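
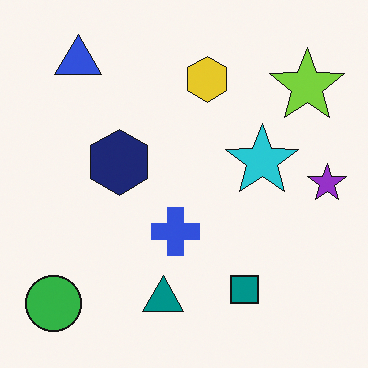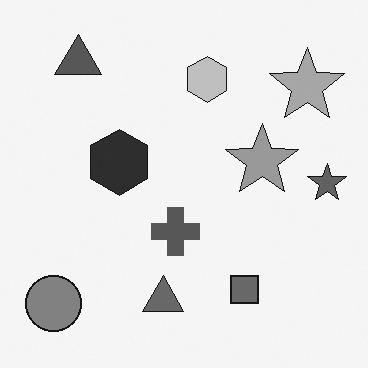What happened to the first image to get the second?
This is the original image converted to grayscale.

All color is removed — every shape is now a shade of grey.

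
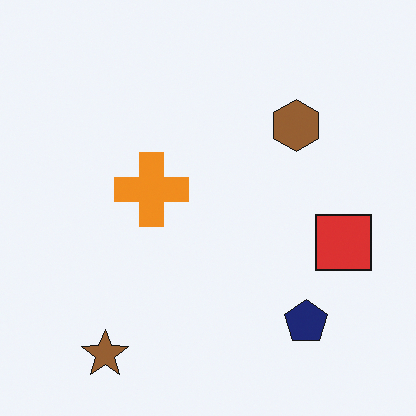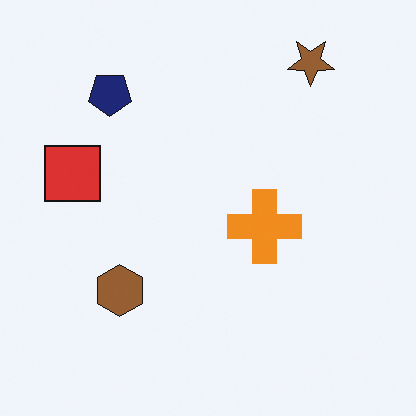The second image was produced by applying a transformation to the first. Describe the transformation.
The image was rotated 180°.

The brown star sits in the bottom-left of the first image and the top-right of the second — consistent with a whole-image 180° rotation.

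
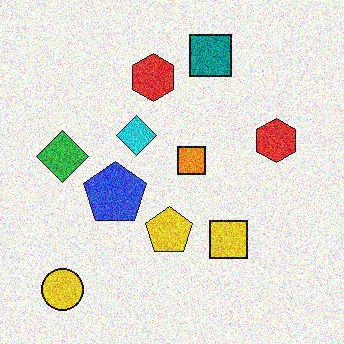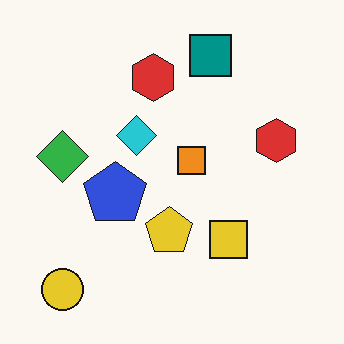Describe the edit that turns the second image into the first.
It was degraded with heavy additive noise.

Random speckle covers the whole image, including the flat background.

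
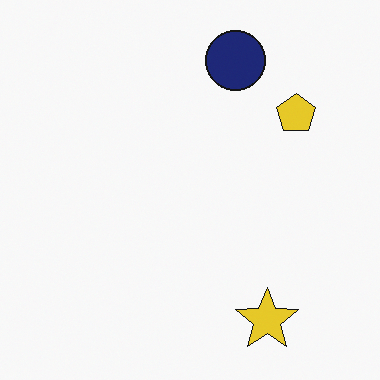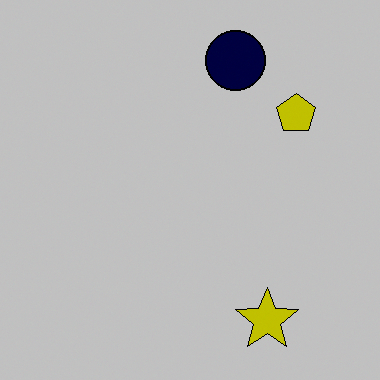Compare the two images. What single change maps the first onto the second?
The second image is the first aggressively posterized.

Each flat color has snapped to a coarser quantized level — most visibly, the near-white background has dropped to a flat grey.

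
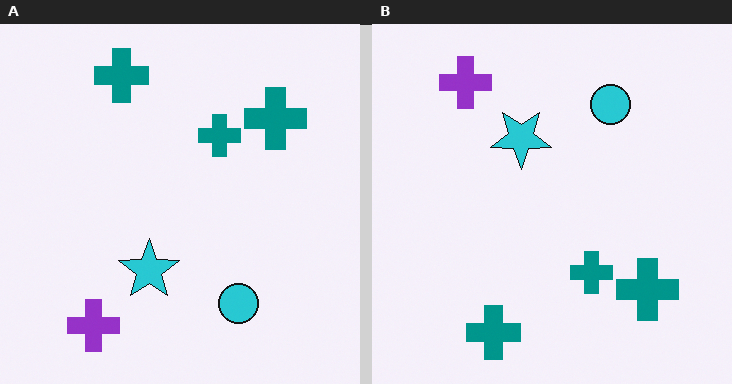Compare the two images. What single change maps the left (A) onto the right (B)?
Flipped vertically (top ↔ bottom).

The purple cross is in the bottom-left of the left (A) image and the top-left of the right (B) — shapes on opposite sides of the horizontal midline have swapped in a mirror flip.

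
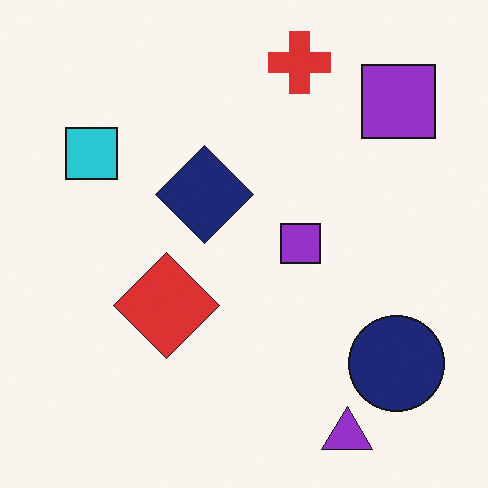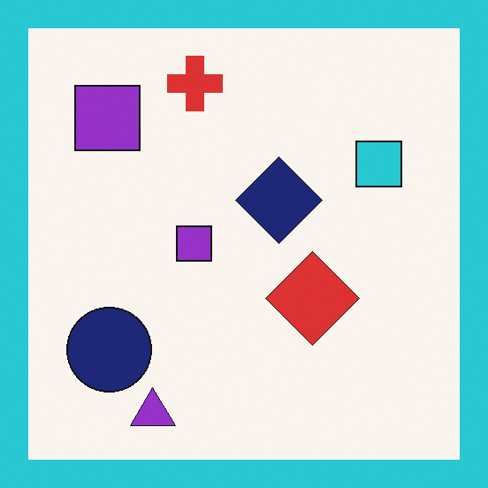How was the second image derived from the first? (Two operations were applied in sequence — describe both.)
The second image is the first flipped horizontally (left ↔ right), then framed with a cyan border.

The cyan square is in the top-left of the first image and the top-right of the second — shapes on opposite sides of the vertical midline have swapped in a mirror flip. A solid cyan frame runs around the edge of the second image, with the content slightly shrunk inside it.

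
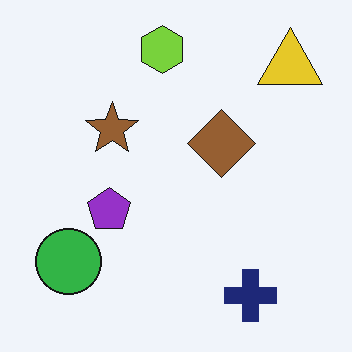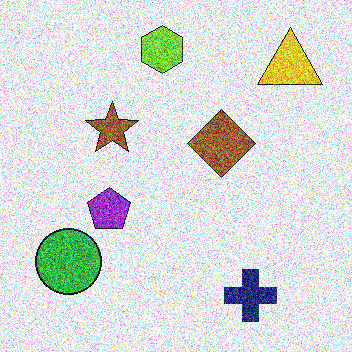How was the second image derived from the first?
The image was degraded with a thick layer of grain.

Random speckle covers the whole image, including the flat background.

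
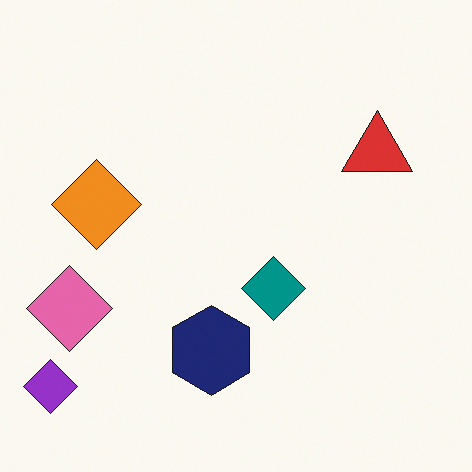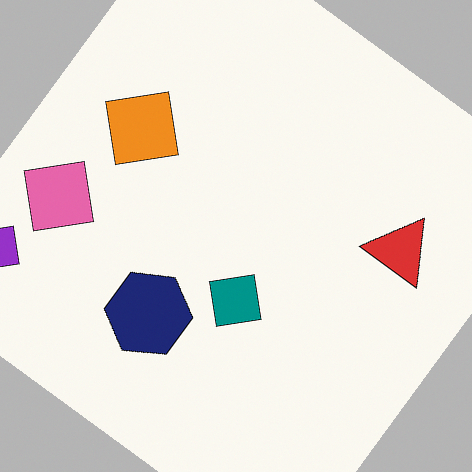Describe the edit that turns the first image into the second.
It was rotated clockwise by a large amount — several tens of degrees.

Every shape is tilted by the same angle and the image corners show triangular fill wedges — a whole-image rotation by a non-right angle.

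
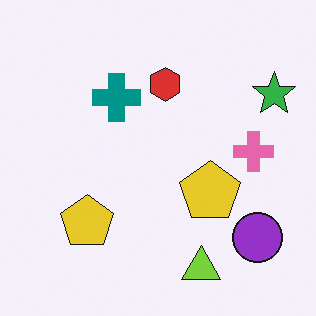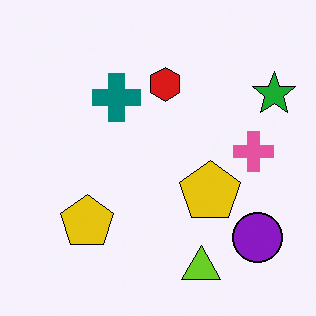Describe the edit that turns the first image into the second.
This is the original image given slightly increased contrast.

Tones are pushed away from mid-grey across the whole image — a global contrast change.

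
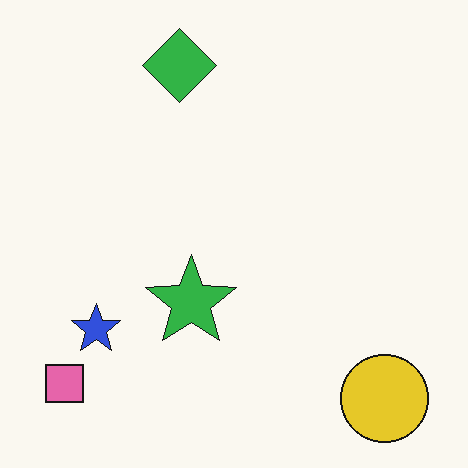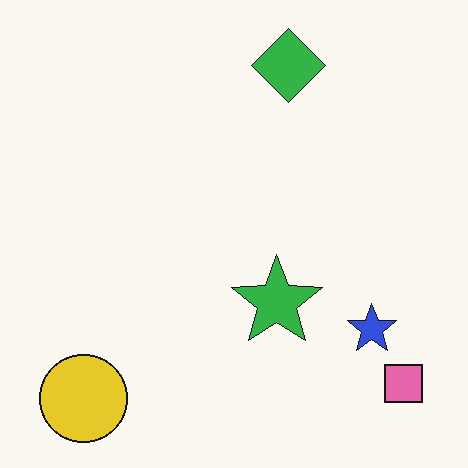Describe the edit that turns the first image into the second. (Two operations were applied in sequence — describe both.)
It was flipped horizontally (left ↔ right), then JPEG-compressed with visible artifacts.

The pink square is in the bottom-left of the first image and the bottom-right of the second — shapes on opposite sides of the vertical midline have swapped in a mirror flip. Blocky 8×8 compression artifacts appear around shape edges and the flat background shows ringing — characteristic JPEG degradation.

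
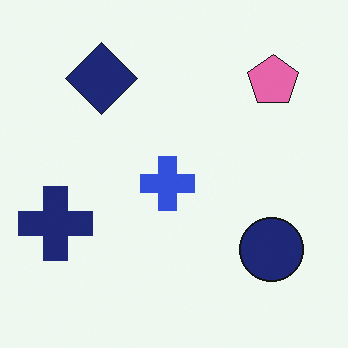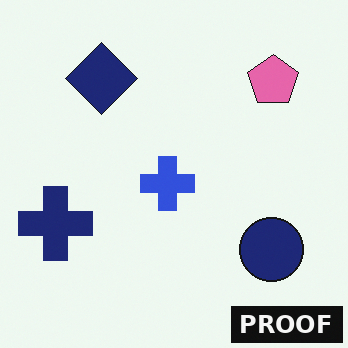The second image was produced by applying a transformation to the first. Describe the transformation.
The transformation is: watermarked with the text "PROOF" in the lower-right corner.

A dark label reading "PROOF" appears in the lower-right corner.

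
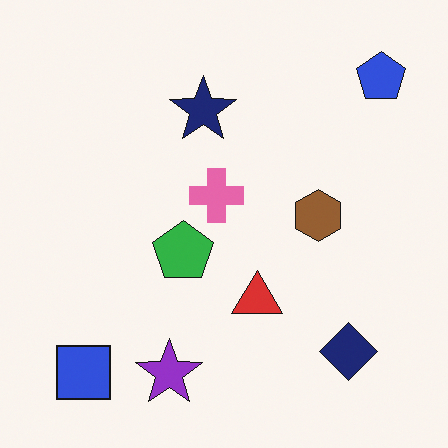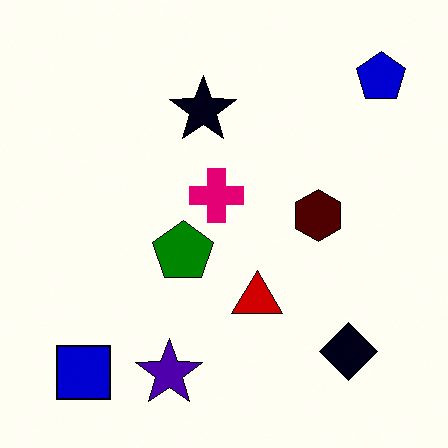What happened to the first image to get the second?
This is the original image given much higher contrast.

Tones are pushed away from mid-grey across the whole image — a global contrast change.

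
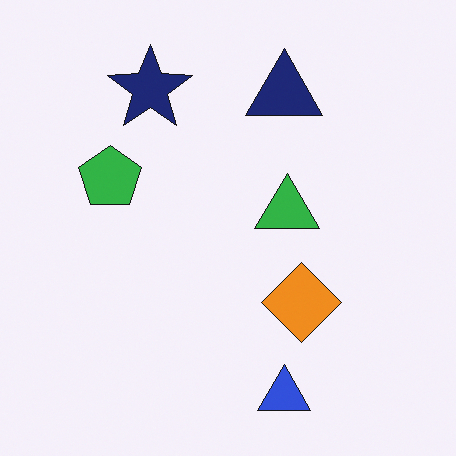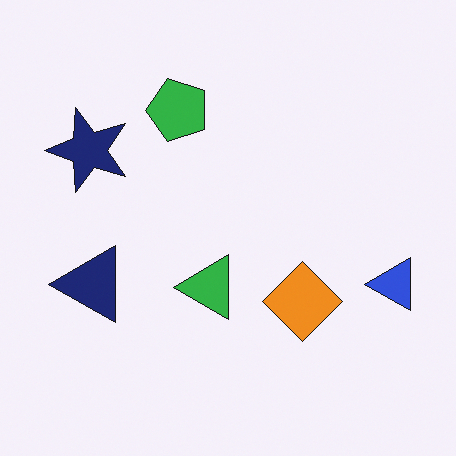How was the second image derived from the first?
The second image is the first transposed (reflected across the top-left ↔ bottom-right diagonal).

Shapes have swapped their row and column positions — what was in the top-right is now in the bottom-left — a diagonal reflection.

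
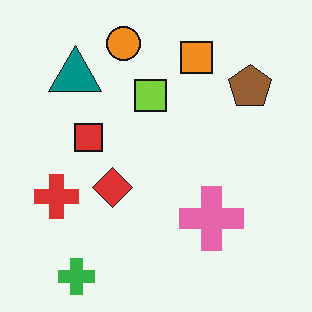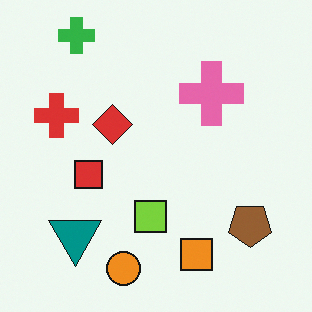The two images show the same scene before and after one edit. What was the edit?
The image was flipped vertically (top ↔ bottom).

The green cross is in the bottom-left of the first image and the top-left of the second — shapes on opposite sides of the horizontal midline have swapped in a mirror flip.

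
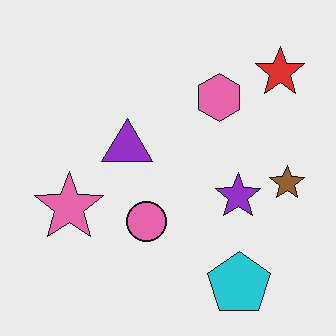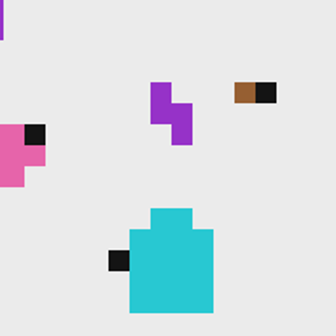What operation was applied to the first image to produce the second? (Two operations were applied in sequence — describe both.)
The second image is the first coarsely pixelated, then cropped to a noticeably smaller region and rescaled.

Shapes are reduced to large square blocks; fine edges and outlines are lost — a downscale-then-upscale (mosaic) effect. The visible shapes are larger and the field of view is narrower; shapes near the original edges may be partly or wholly outside the frame — a crop-and-rescale.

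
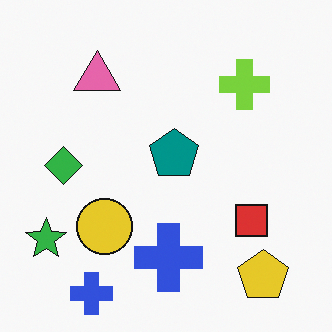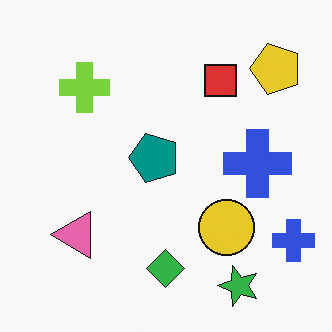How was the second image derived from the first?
Rotated 90° counter-clockwise.

The yellow pentagon sits in the bottom-right of the first image and the top-right of the second — consistent with a whole-image 90° counter-clockwise rotation.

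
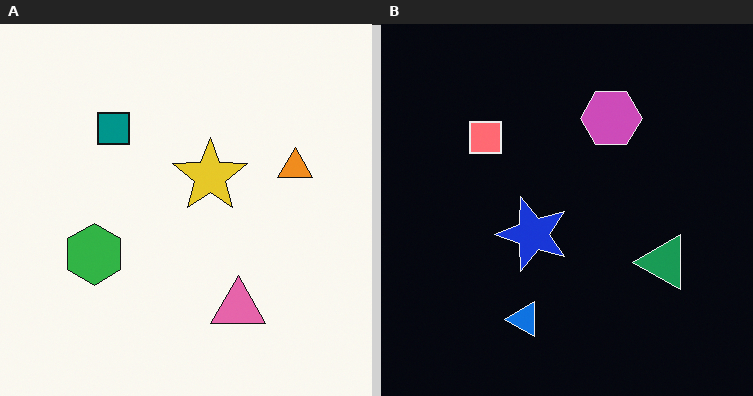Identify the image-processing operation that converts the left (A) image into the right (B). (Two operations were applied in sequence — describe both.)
This is the original image color-inverted (negative), then transposed (reflected across the top-left ↔ bottom-right diagonal).

The light background has become dark and every shape's color is its complement — a photographic negative. Shapes have swapped their row and column positions — what was in the top-right is now in the bottom-left — a diagonal reflection.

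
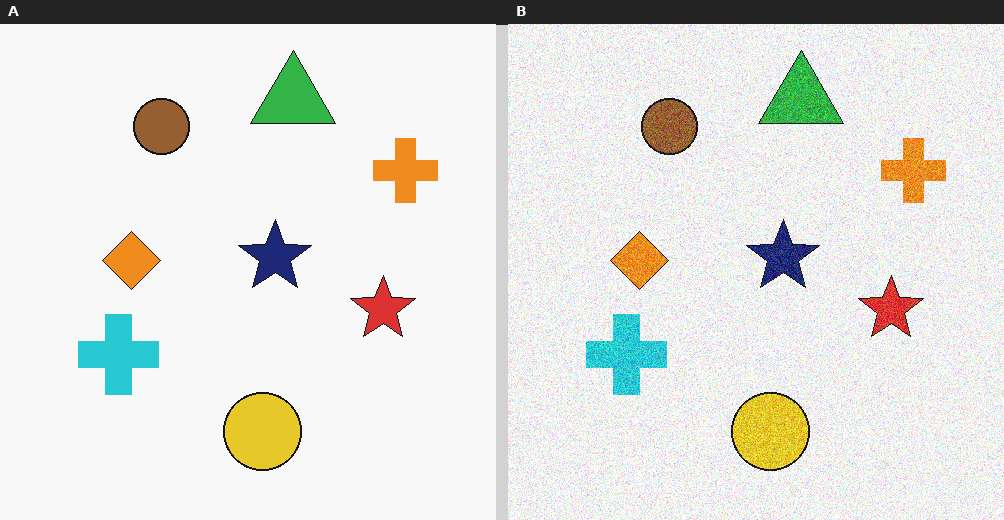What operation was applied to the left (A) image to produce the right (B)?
This is the original image degraded with strong gaussian noise.

Random speckle covers the whole image, including the flat background.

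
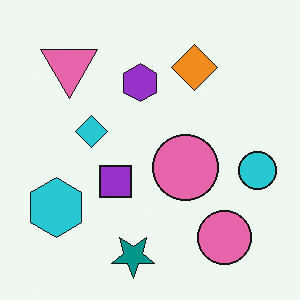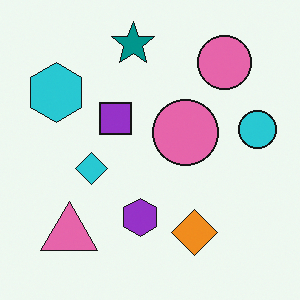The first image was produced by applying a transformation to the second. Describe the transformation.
The image was flipped vertically (top ↔ bottom).

The teal star is in the top of the second image and the bottom of the first — shapes on opposite sides of the horizontal midline have swapped in a mirror flip.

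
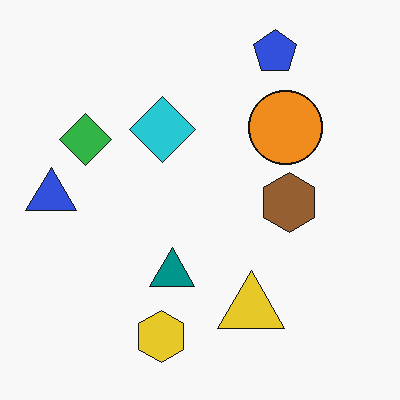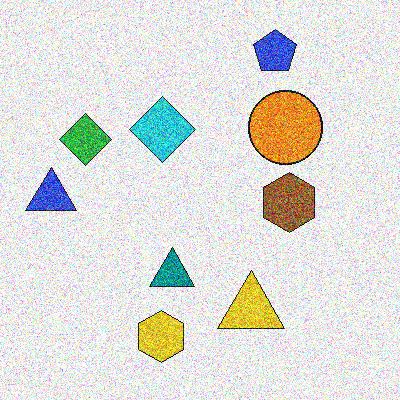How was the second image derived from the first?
The transformation is: degraded with heavy additive noise.

Random speckle covers the whole image, including the flat background.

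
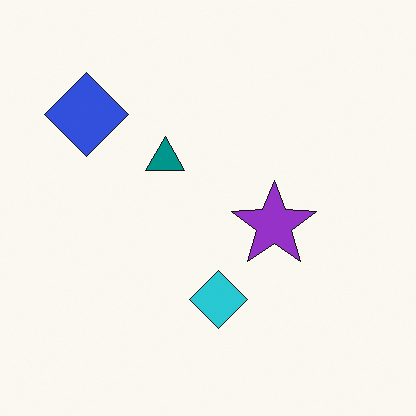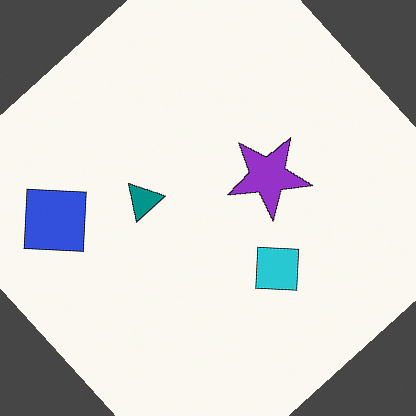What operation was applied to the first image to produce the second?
This is the original image rotated counter-clockwise by a large amount — several tens of degrees.

Every shape is tilted by the same angle and the image corners show triangular fill wedges — a whole-image rotation by a non-right angle.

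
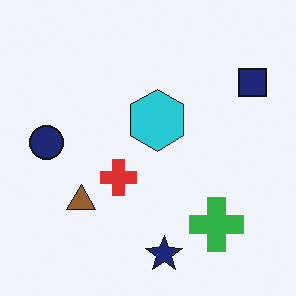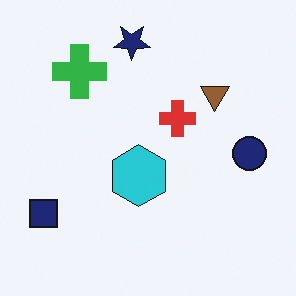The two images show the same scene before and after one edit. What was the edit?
It was rotated 180°.

The navy square sits in the top-right of the first image and the bottom-left of the second — consistent with a whole-image 180° rotation.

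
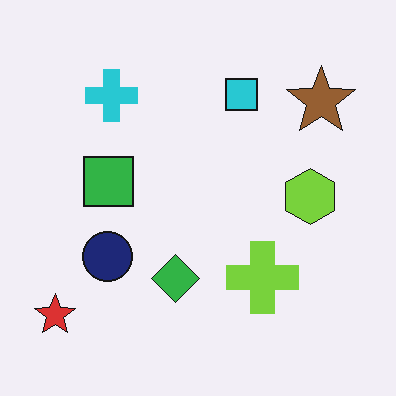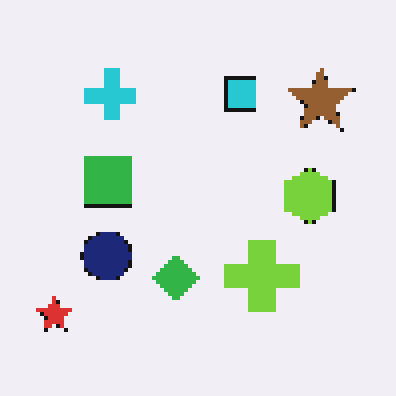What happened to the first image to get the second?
This is the original image lightly pixelated (a mild mosaic effect).

Shapes are reduced to large square blocks; fine edges and outlines are lost — a downscale-then-upscale (mosaic) effect.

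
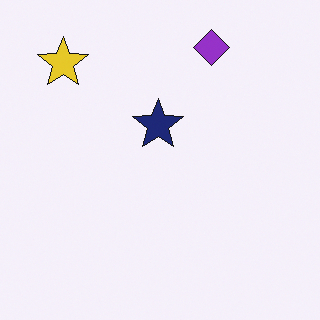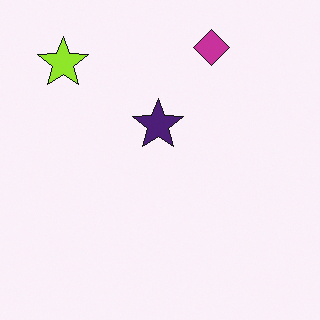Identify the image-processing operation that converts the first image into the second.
The image was hue-shifted slightly.

Every shape's color has rotated by the same amount around the hue wheel — a uniform hue shift.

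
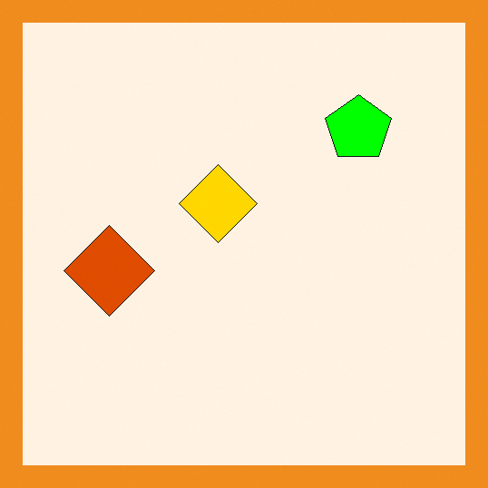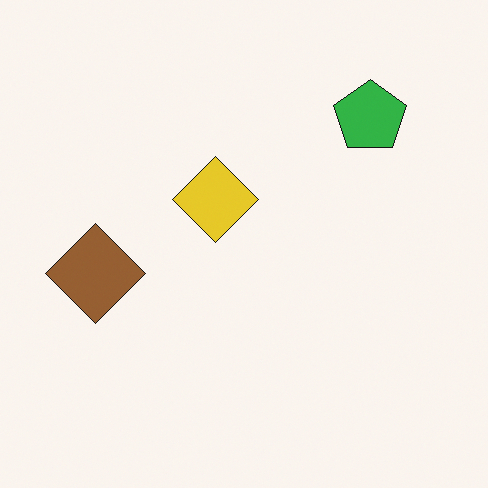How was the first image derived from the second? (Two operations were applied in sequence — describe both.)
The first image is the second made much more vivid (saturation change), then framed with a orange border.

All colors are more vivid — a global saturation change. A solid orange frame runs around the edge of the first image, with the content slightly shrunk inside it.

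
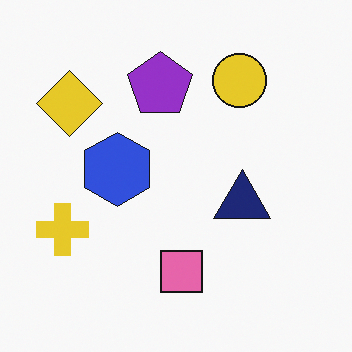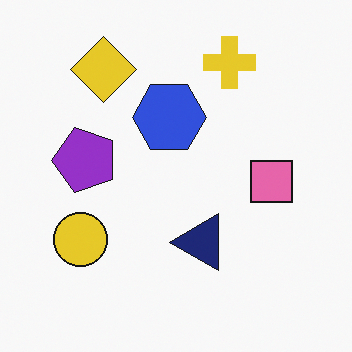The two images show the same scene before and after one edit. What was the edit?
The second image is the first transposed (reflected across the top-left ↔ bottom-right diagonal).

Shapes have swapped their row and column positions — what was in the top-right is now in the bottom-left — a diagonal reflection.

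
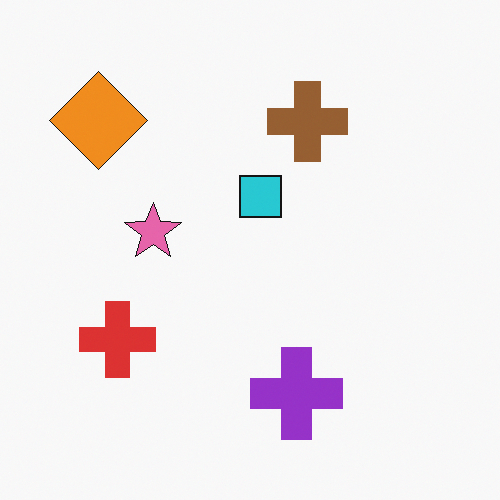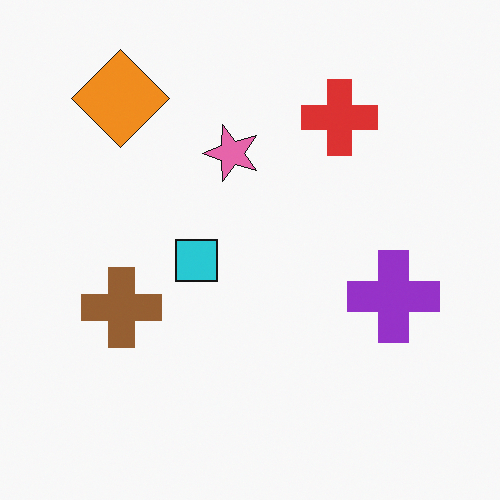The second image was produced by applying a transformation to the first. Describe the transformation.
This is the original image transposed (reflected across the top-left ↔ bottom-right diagonal).

Shapes have swapped their row and column positions — what was in the top-right is now in the bottom-left — a diagonal reflection.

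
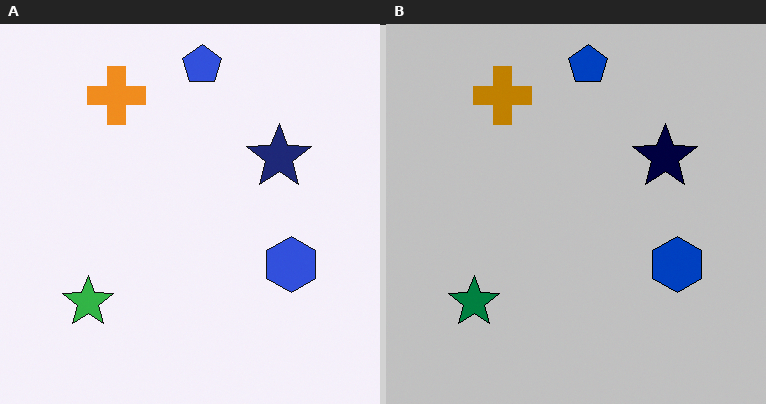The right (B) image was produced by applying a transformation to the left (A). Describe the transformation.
The right (B) image is the left (A) heavily posterized to just a handful of flat colors.

Each flat color has snapped to a coarser quantized level — most visibly, the near-white background has dropped to a flat grey.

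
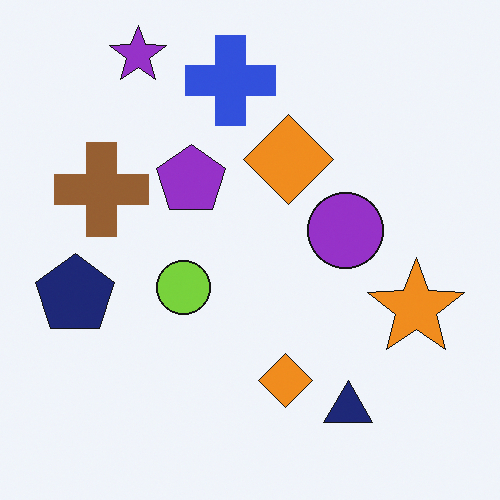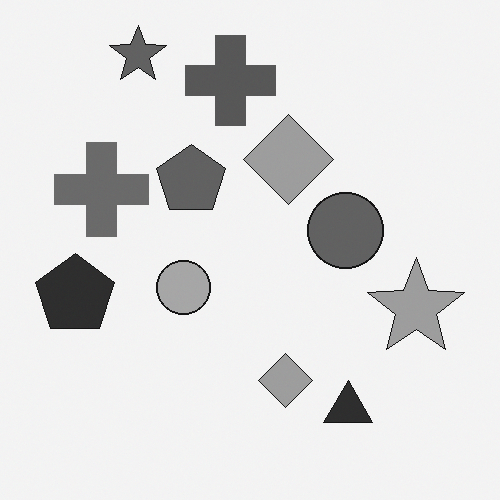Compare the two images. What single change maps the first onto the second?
The transformation is: converted to grayscale.

All color is removed — every shape is now a shade of grey.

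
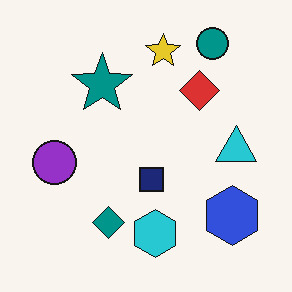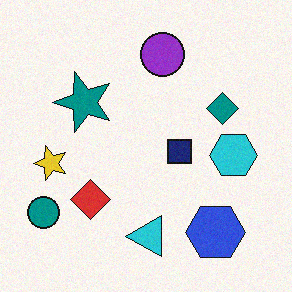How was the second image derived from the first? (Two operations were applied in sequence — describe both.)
The image was transposed (reflected across the top-left ↔ bottom-right diagonal), then degraded with subtle gaussian noise.

Shapes have swapped their row and column positions — what was in the top-right is now in the bottom-left — a diagonal reflection. Random speckle covers the whole image, including the flat background.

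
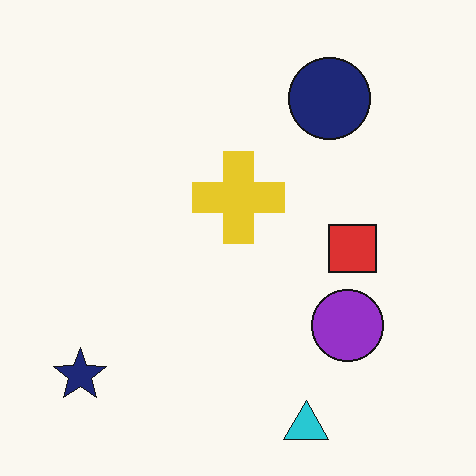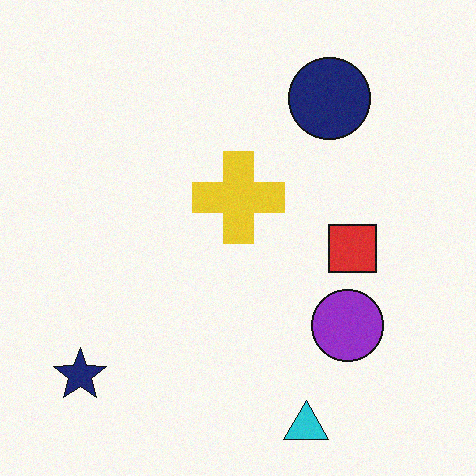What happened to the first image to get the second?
The second image is the first degraded with light additive noise.

Random speckle covers the whole image, including the flat background.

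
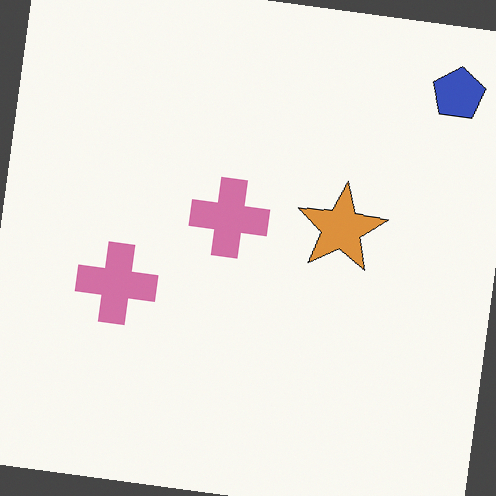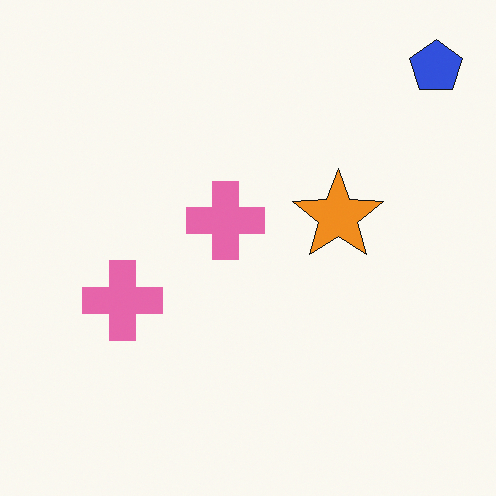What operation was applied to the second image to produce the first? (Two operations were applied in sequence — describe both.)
It was rotated clockwise by a small amount, then slightly desaturated.

Every shape is tilted by the same angle and the image corners show triangular fill wedges — a whole-image rotation by a non-right angle. All colors are more muted and greyish — a global saturation change.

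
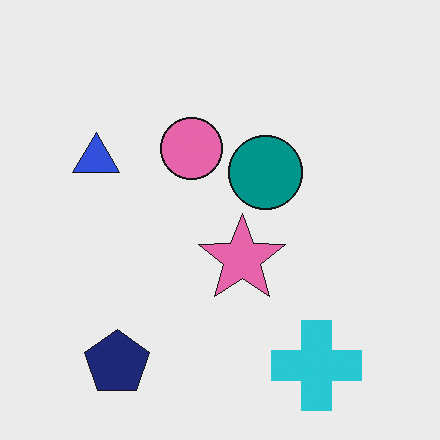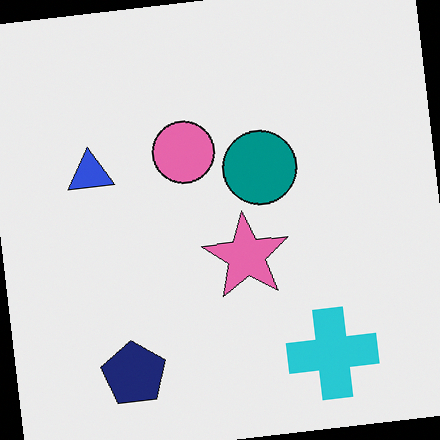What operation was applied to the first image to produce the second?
The second image is the first rotated counter-clockwise by a small amount.

Every shape is tilted by the same angle and the image corners show triangular fill wedges — a whole-image rotation by a non-right angle.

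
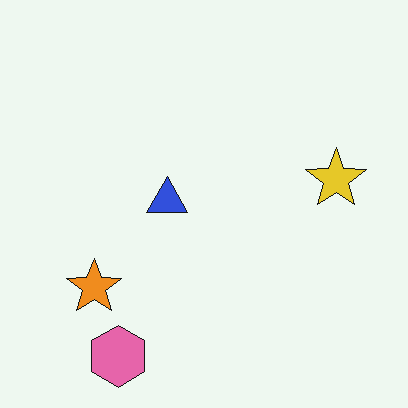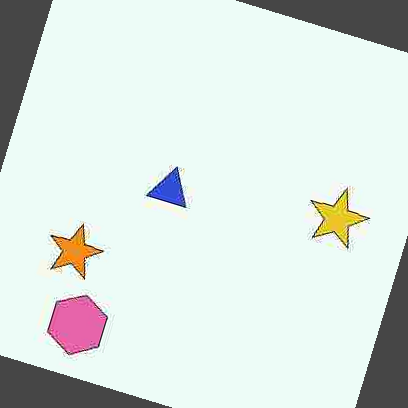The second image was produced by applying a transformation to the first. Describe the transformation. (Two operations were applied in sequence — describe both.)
The second image is the first degraded with heavy JPEG compression, then rotated clockwise by a clearly visible amount.

Blocky 8×8 compression artifacts appear around shape edges and the flat background shows ringing — characteristic JPEG degradation. Every shape is tilted by the same angle and the image corners show triangular fill wedges — a whole-image rotation by a non-right angle.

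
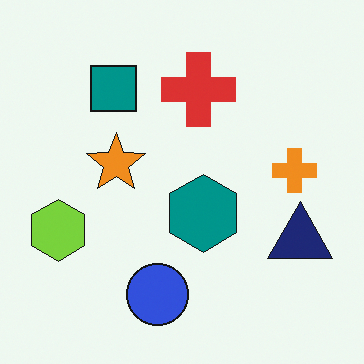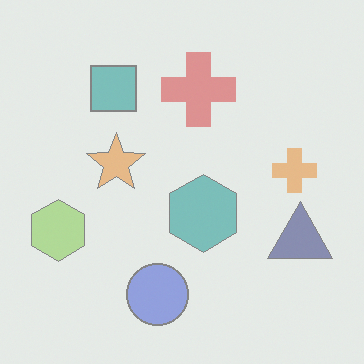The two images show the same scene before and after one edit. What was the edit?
This is the original image given much lower contrast.

Tones are pushed toward mid-grey across the whole image — a global contrast change.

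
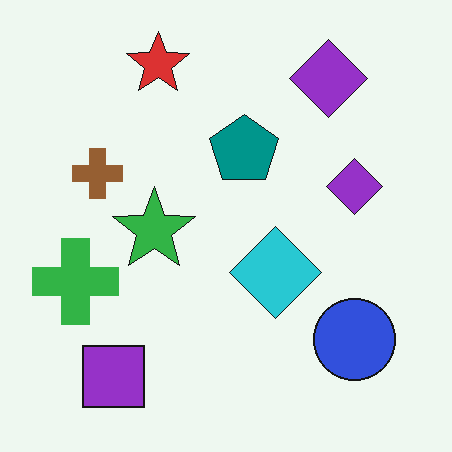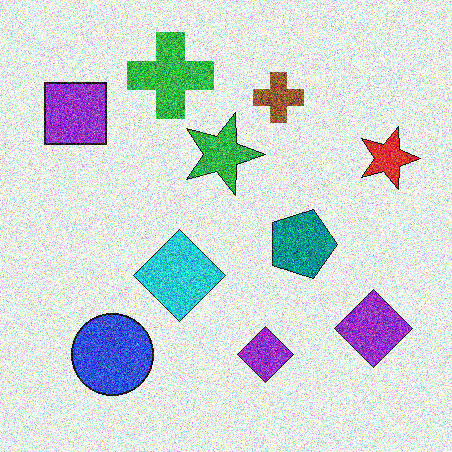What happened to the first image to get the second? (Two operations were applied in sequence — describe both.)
This is the original image rotated 90° clockwise, then degraded with strong gaussian noise.

The purple square sits in the bottom-left of the first image and the top-left of the second — consistent with a whole-image 90° clockwise rotation. Random speckle covers the whole image, including the flat background.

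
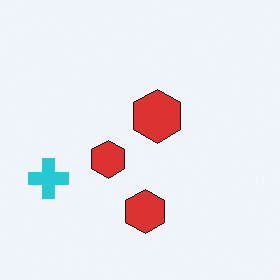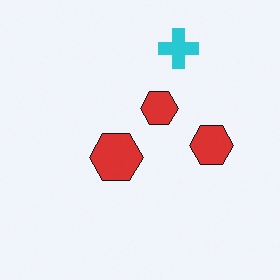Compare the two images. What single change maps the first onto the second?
The image was transposed (reflected across the top-left ↔ bottom-right diagonal).

Shapes have swapped their row and column positions — what was in the top-right is now in the bottom-left — a diagonal reflection.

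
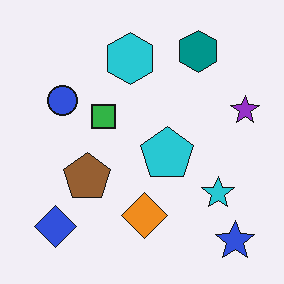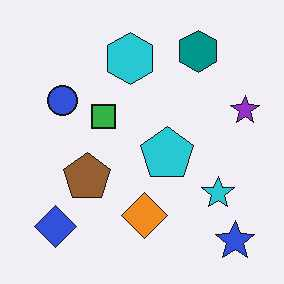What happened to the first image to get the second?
The second image is the first given moderate JPEG compression.

Blocky 8×8 compression artifacts appear around shape edges and the flat background shows ringing — characteristic JPEG degradation.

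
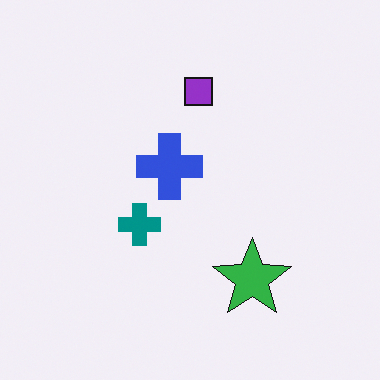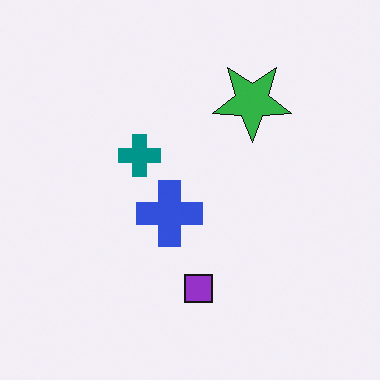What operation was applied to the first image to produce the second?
It was flipped vertically (top ↔ bottom).

The purple square is in the top of the first image and the bottom of the second — shapes on opposite sides of the horizontal midline have swapped in a mirror flip.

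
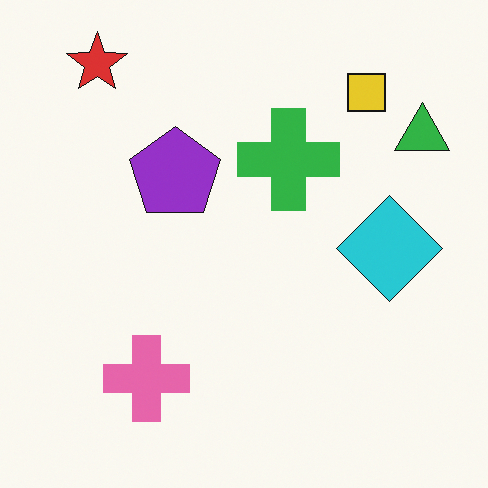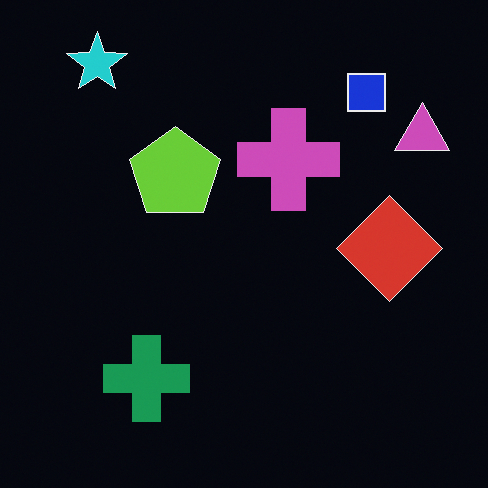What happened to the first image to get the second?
This is the original image color-inverted (negative).

The light background has become dark and every shape's color is its complement — a photographic negative.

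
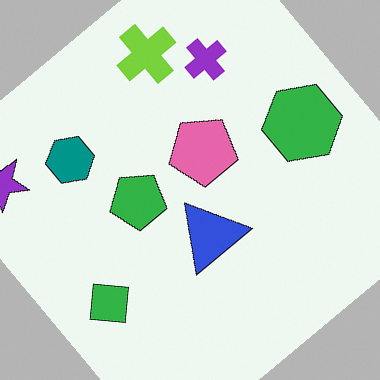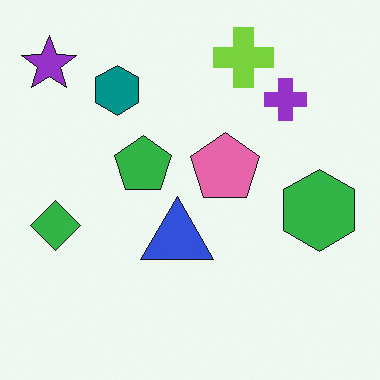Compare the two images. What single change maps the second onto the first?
It was rotated counter-clockwise by a large amount — several tens of degrees.

Every shape is tilted by the same angle and the image corners show triangular fill wedges — a whole-image rotation by a non-right angle.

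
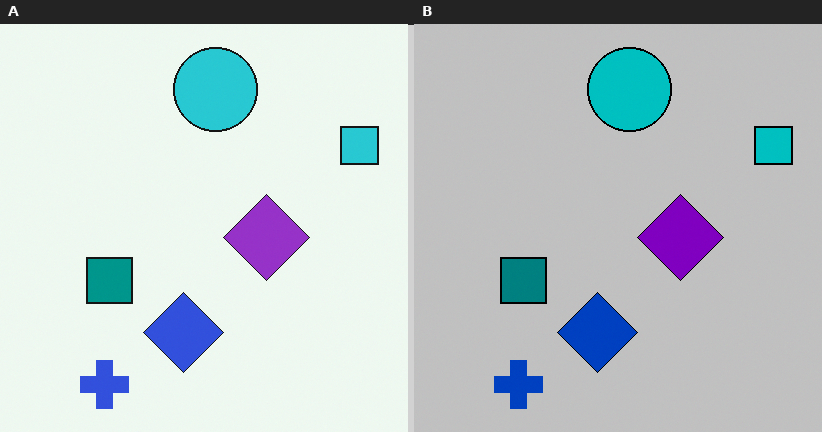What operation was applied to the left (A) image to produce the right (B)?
This is the original image heavily posterized to just a handful of flat colors.

Each flat color has snapped to a coarser quantized level — most visibly, the near-white background has dropped to a flat grey.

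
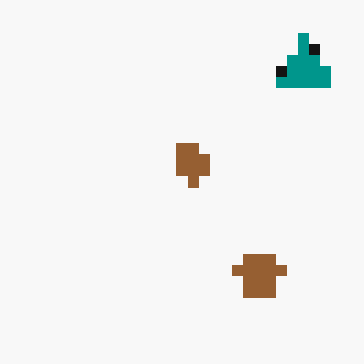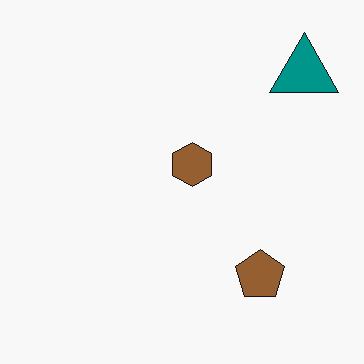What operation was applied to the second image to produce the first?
The transformation is: heavily pixelated into large blocks.

Shapes are reduced to large square blocks; fine edges and outlines are lost — a downscale-then-upscale (mosaic) effect.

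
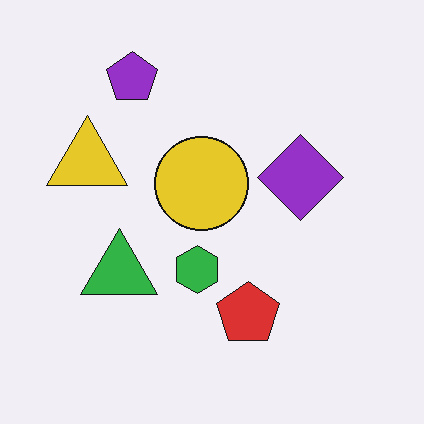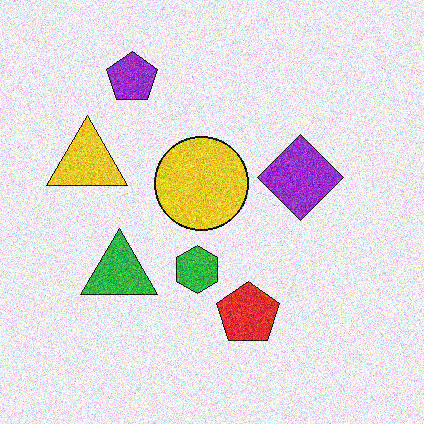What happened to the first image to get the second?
This is the original image degraded with a thick layer of grain.

Random speckle covers the whole image, including the flat background.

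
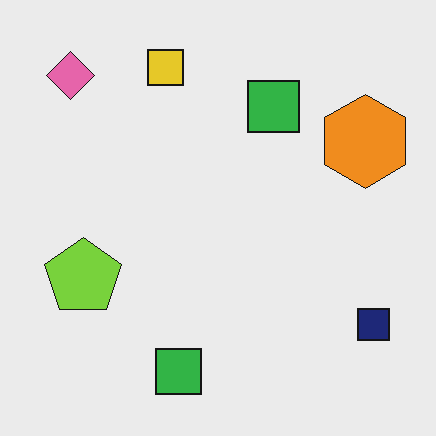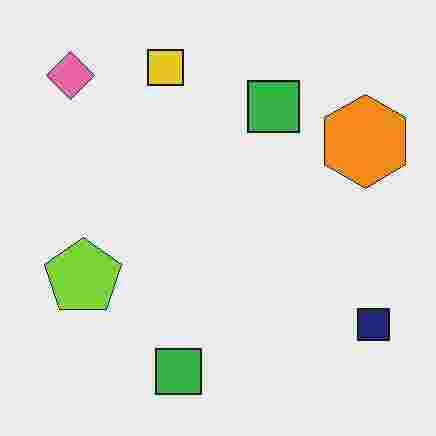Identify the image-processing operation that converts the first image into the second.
The second image is the first degraded with heavy JPEG compression.

Blocky 8×8 compression artifacts appear around shape edges and the flat background shows ringing — characteristic JPEG degradation.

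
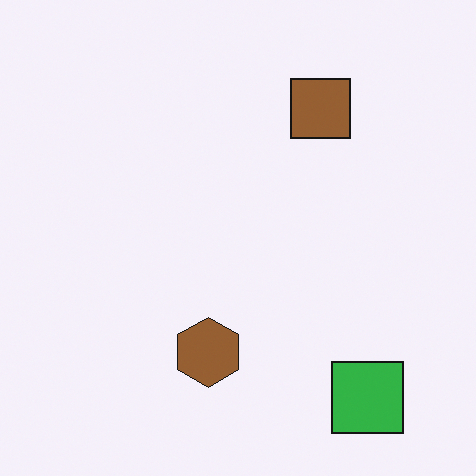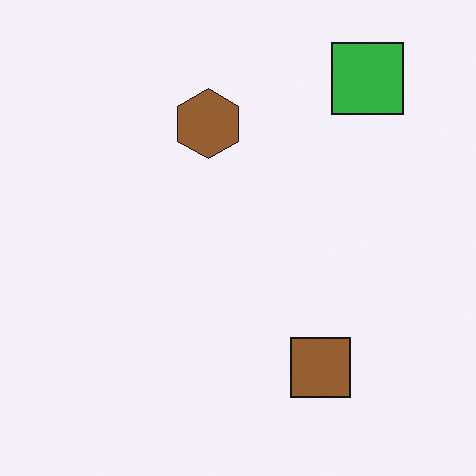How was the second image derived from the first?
It was flipped vertically (top ↔ bottom).

The green square is in the bottom-right of the first image and the top-right of the second — shapes on opposite sides of the horizontal midline have swapped in a mirror flip.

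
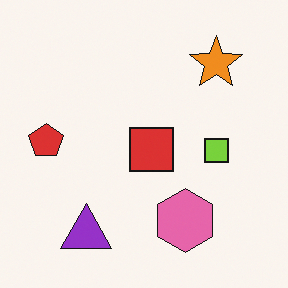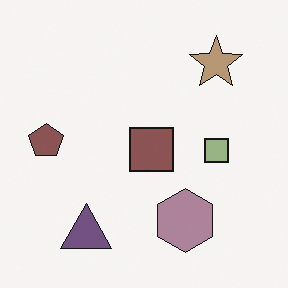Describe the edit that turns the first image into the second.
The image was made much more muted (saturation change).

All colors are more muted and greyish — a global saturation change.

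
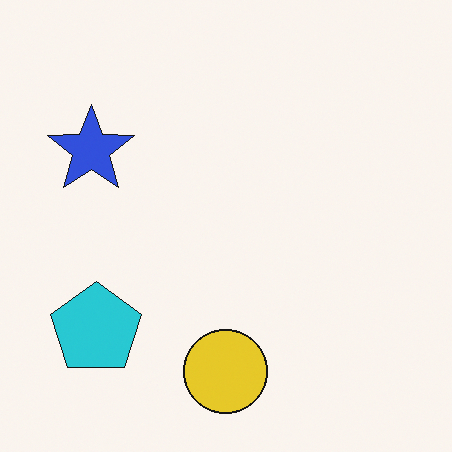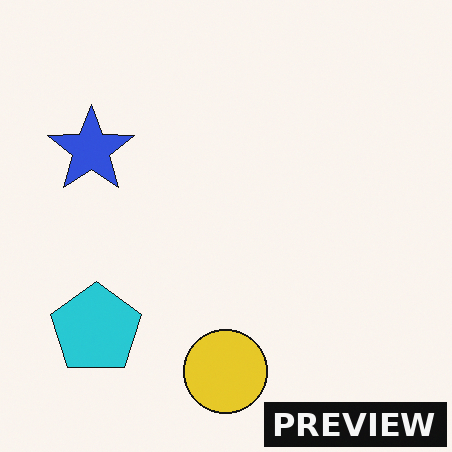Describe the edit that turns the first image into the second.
Watermarked with the text "PREVIEW" in the lower-right corner.

A dark label reading "PREVIEW" appears in the lower-right corner.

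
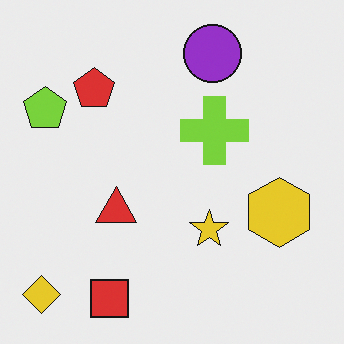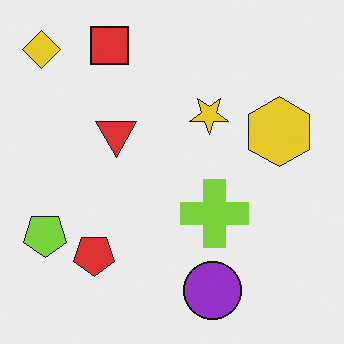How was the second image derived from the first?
The second image is the first flipped vertically (top ↔ bottom).

The red square is in the bottom-left of the first image and the top-left of the second — shapes on opposite sides of the horizontal midline have swapped in a mirror flip.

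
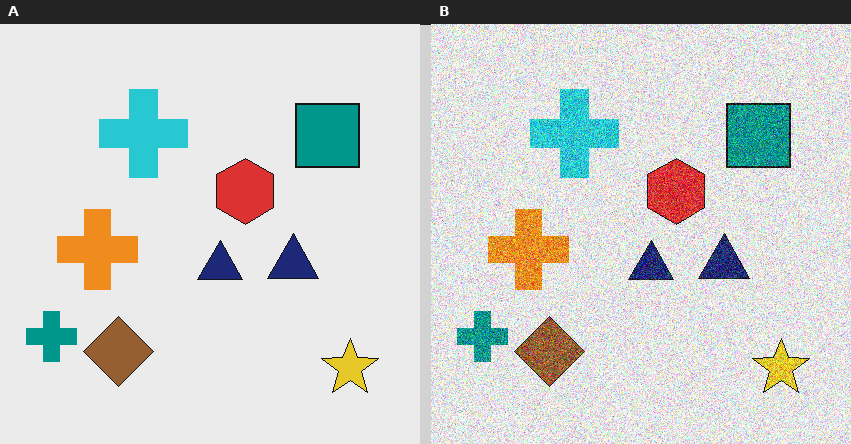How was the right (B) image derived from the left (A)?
This is the original image degraded with heavy additive noise.

Random speckle covers the whole image, including the flat background.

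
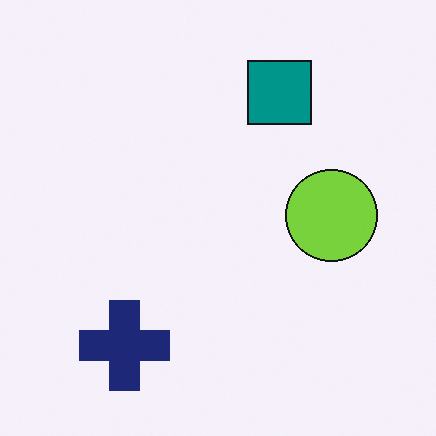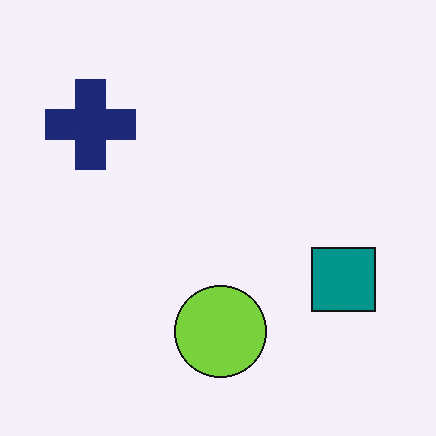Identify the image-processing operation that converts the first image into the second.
The image was rotated 90° clockwise.

The navy cross sits in the bottom-left of the first image and the top-left of the second — consistent with a whole-image 90° clockwise rotation.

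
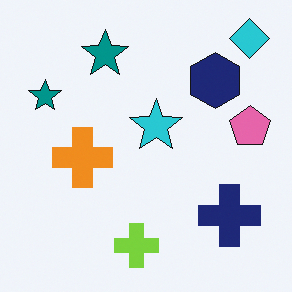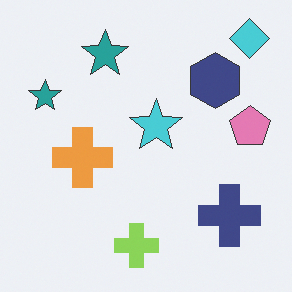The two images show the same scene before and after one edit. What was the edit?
The transformation is: given slightly reduced contrast.

Tones are pushed toward mid-grey across the whole image — a global contrast change.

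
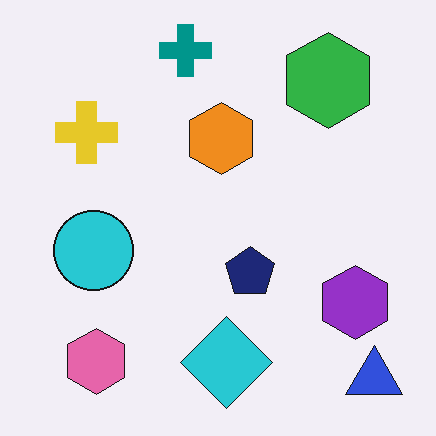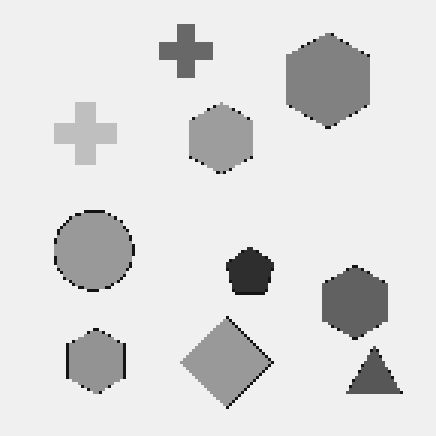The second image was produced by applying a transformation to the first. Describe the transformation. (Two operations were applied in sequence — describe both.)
The image was converted to grayscale, then mildly pixelated.

All color is removed — every shape is now a shade of grey. Shapes are reduced to large square blocks; fine edges and outlines are lost — a downscale-then-upscale (mosaic) effect.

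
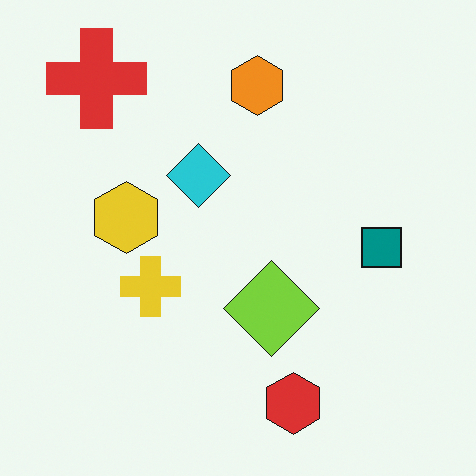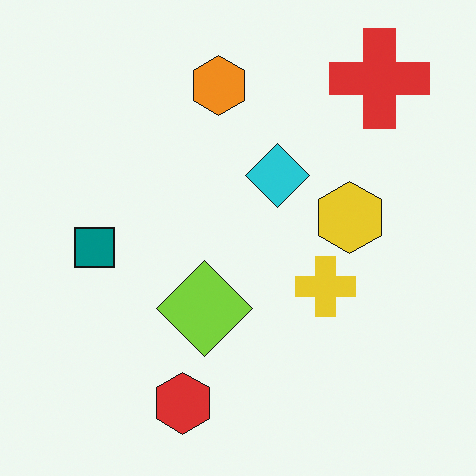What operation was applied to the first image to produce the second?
The image was flipped horizontally (left ↔ right).

The teal square is in the right of the first image and the left of the second — shapes on opposite sides of the vertical midline have swapped in a mirror flip.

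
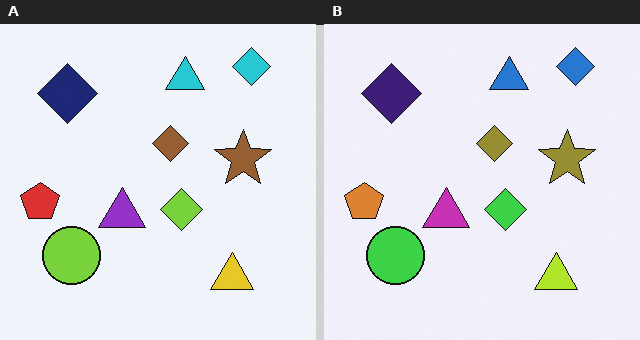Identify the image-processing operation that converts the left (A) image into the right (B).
The image was hue-shifted by a small amount.

Every shape's color has rotated by the same amount around the hue wheel — a uniform hue shift.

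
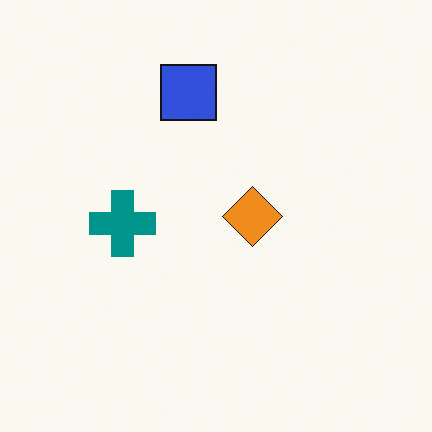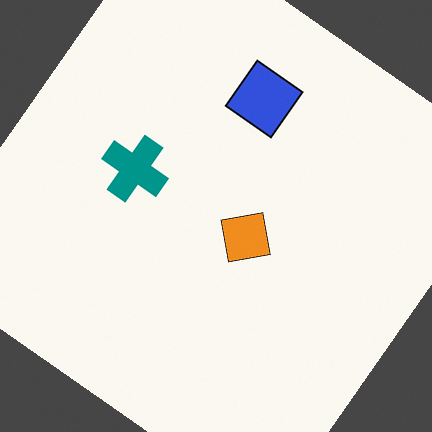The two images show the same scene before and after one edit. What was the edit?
This is the original image rotated clockwise by a large amount — several tens of degrees.

Every shape is tilted by the same angle and the image corners show triangular fill wedges — a whole-image rotation by a non-right angle.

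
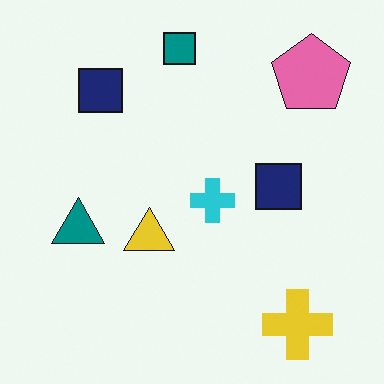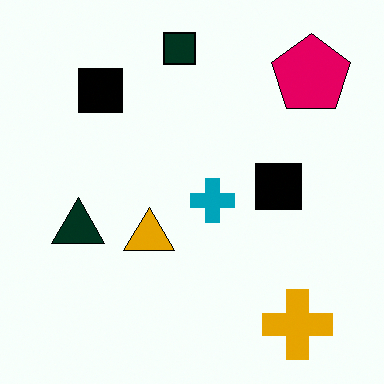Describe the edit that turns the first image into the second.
This is the original image given much higher contrast.

Tones are pushed away from mid-grey across the whole image — a global contrast change.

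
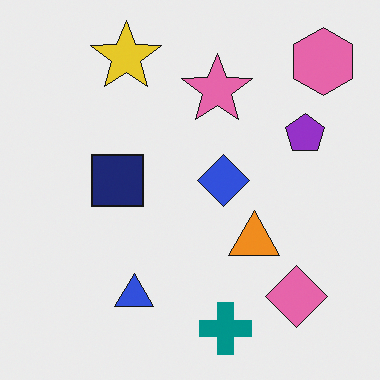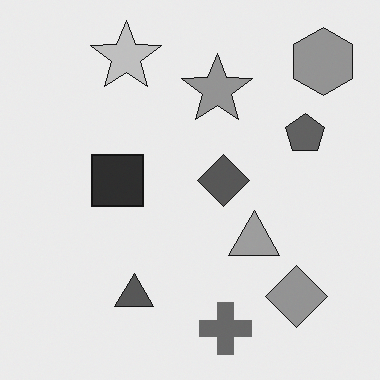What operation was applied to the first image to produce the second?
It was converted to grayscale.

All color is removed — every shape is now a shade of grey.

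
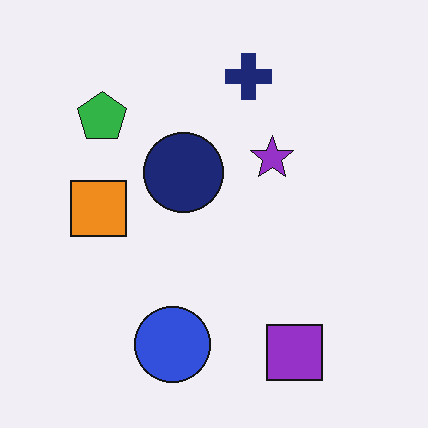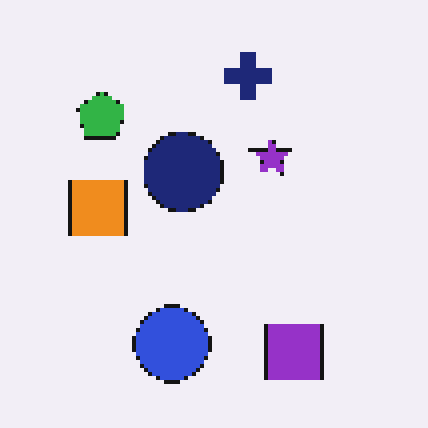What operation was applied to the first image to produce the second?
The second image is the first mildly pixelated.

Shapes are reduced to large square blocks; fine edges and outlines are lost — a downscale-then-upscale (mosaic) effect.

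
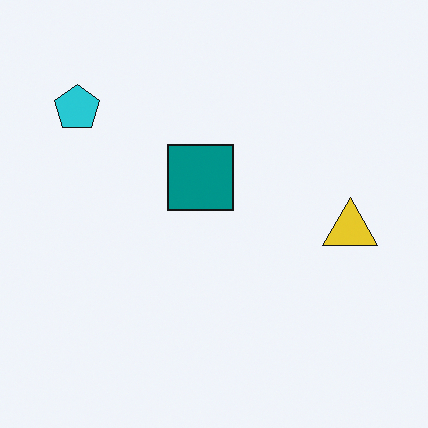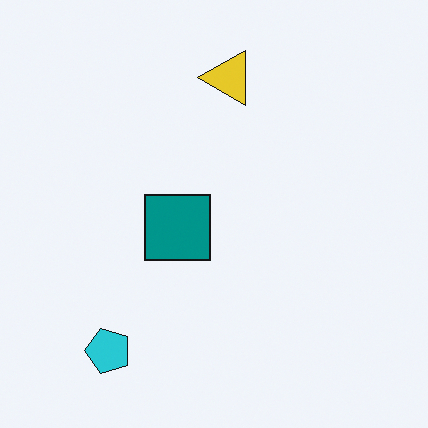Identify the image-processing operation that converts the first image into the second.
The image was rotated 90° counter-clockwise.

The cyan pentagon sits in the top-left of the first image and the bottom-left of the second — consistent with a whole-image 90° counter-clockwise rotation.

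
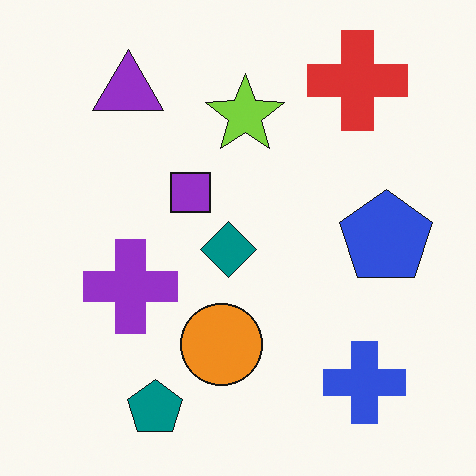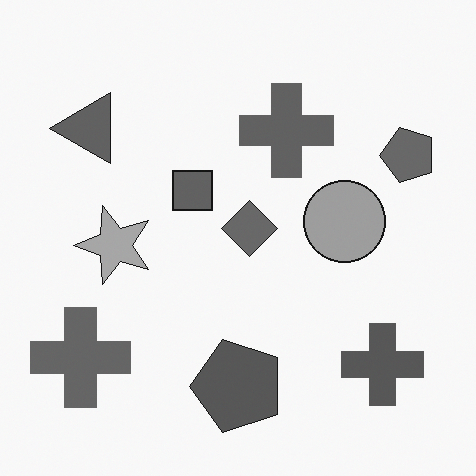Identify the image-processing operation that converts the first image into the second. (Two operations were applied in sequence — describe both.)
This is the original image transposed (reflected across the top-left ↔ bottom-right diagonal), then converted to grayscale.

Shapes have swapped their row and column positions — what was in the top-right is now in the bottom-left — a diagonal reflection. All color is removed — every shape is now a shade of grey.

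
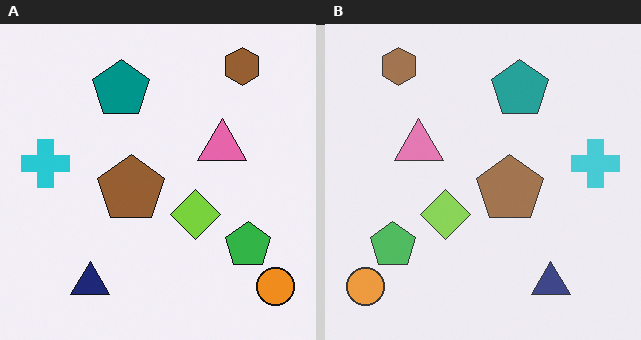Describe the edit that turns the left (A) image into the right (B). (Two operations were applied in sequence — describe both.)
The image was flipped horizontally (left ↔ right), then given slightly reduced contrast.

The orange circle is in the bottom-right of the left (A) image and the bottom-left of the right (B) — shapes on opposite sides of the vertical midline have swapped in a mirror flip. Tones are pushed toward mid-grey across the whole image — a global contrast change.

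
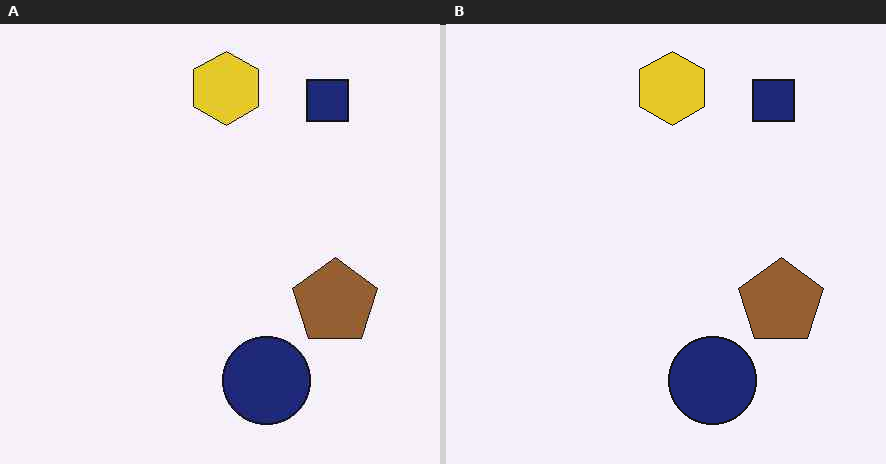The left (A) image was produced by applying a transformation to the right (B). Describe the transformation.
The image was JPEG-compressed with visible artifacts.

Blocky 8×8 compression artifacts appear around shape edges and the flat background shows ringing — characteristic JPEG degradation.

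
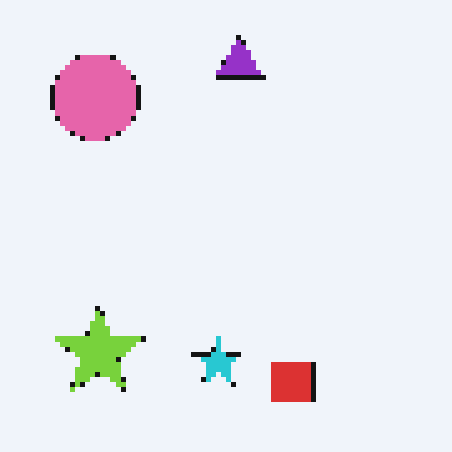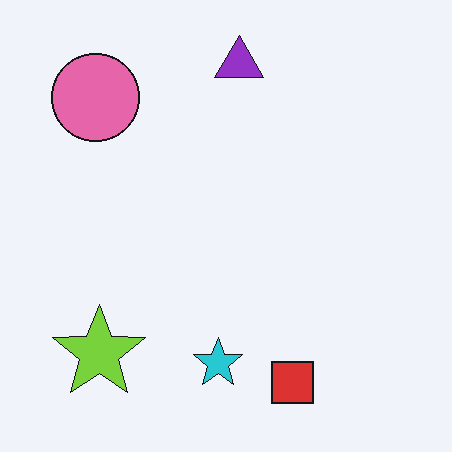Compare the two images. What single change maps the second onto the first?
This is the original image lightly pixelated (a mild mosaic effect).

Shapes are reduced to large square blocks; fine edges and outlines are lost — a downscale-then-upscale (mosaic) effect.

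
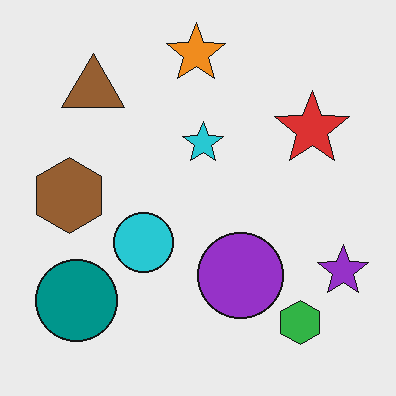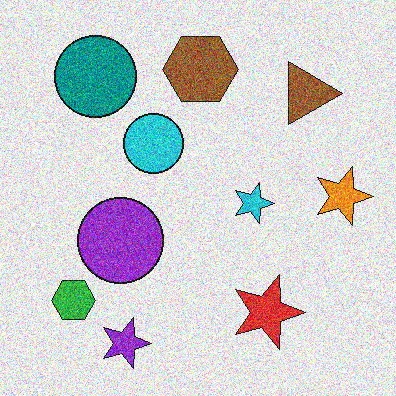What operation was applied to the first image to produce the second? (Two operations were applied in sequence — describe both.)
Rotated 90° clockwise, then degraded with heavy additive noise.

The purple star sits in the bottom-right of the first image and the bottom-left of the second — consistent with a whole-image 90° clockwise rotation. Random speckle covers the whole image, including the flat background.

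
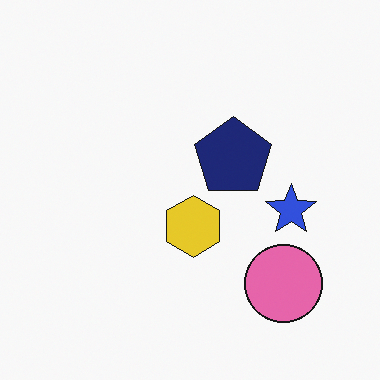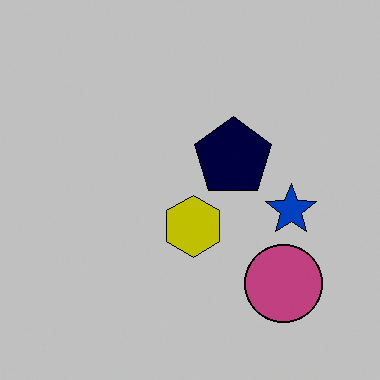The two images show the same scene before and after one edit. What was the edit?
It was aggressively posterized.

Each flat color has snapped to a coarser quantized level — most visibly, the near-white background has dropped to a flat grey.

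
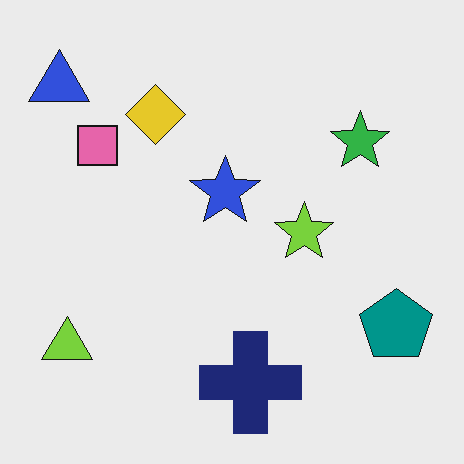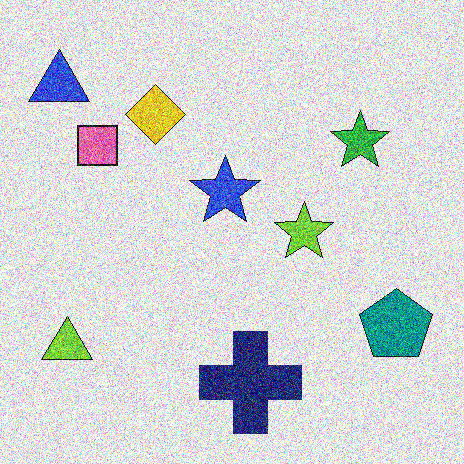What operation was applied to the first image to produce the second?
This is the original image degraded with a thick layer of grain.

Random speckle covers the whole image, including the flat background.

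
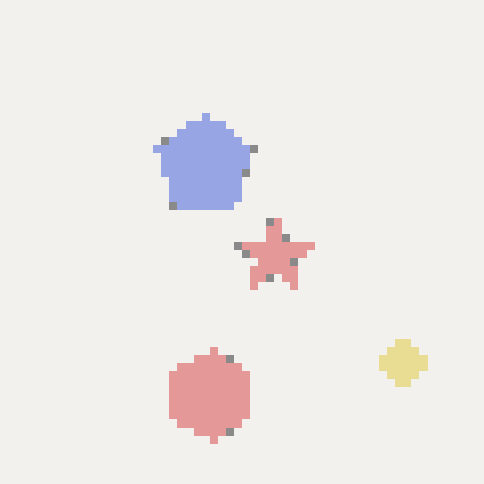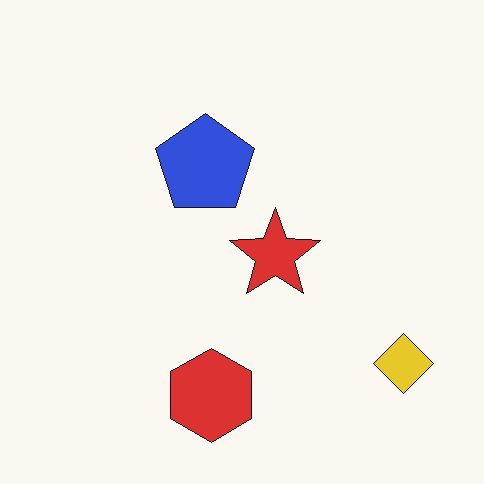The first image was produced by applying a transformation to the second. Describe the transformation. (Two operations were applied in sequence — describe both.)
The transformation is: washed out (contrast reduced), then pixelated into visible square blocks.

Tones are pushed toward mid-grey across the whole image — a global contrast change. Shapes are reduced to large square blocks; fine edges and outlines are lost — a downscale-then-upscale (mosaic) effect.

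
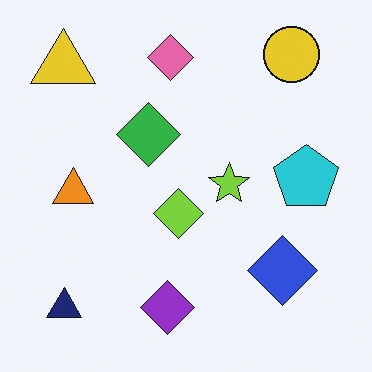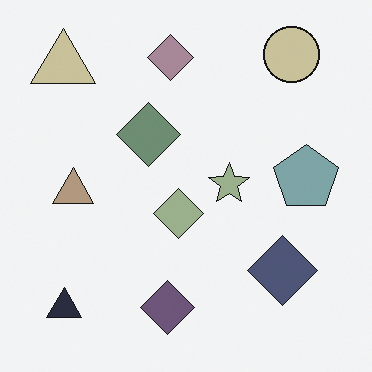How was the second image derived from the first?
This is the original image made much more muted (saturation change).

All colors are more muted and greyish — a global saturation change.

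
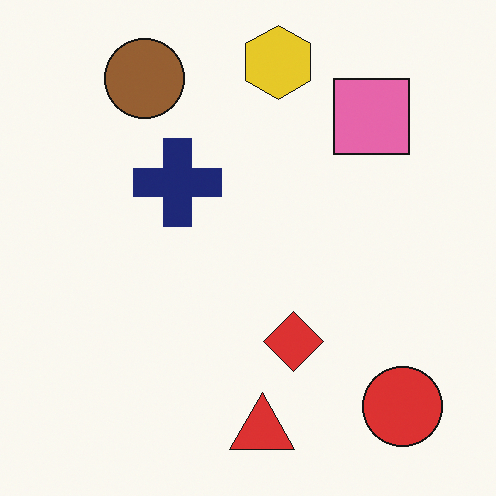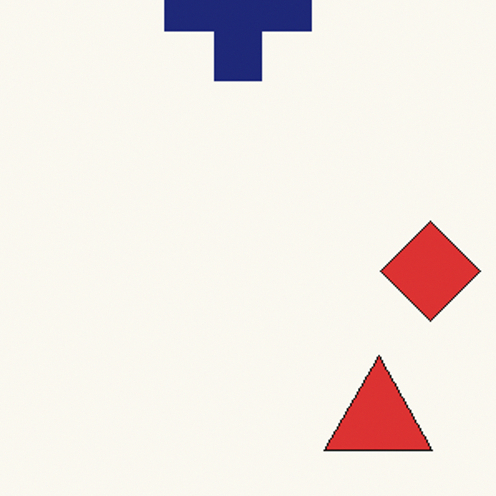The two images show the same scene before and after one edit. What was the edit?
It was cropped tightly and scaled back up.

The visible shapes are larger and the field of view is narrower; shapes near the original edges may be partly or wholly outside the frame — a crop-and-rescale.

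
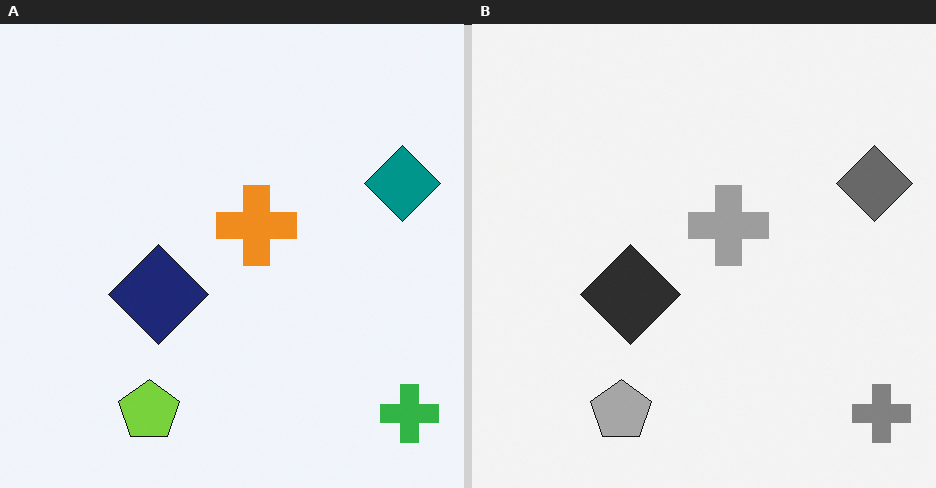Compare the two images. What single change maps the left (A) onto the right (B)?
The transformation is: converted to grayscale.

All color is removed — every shape is now a shade of grey.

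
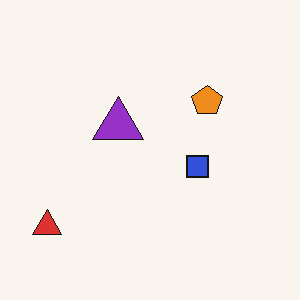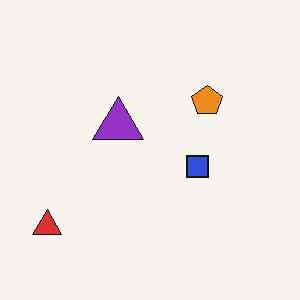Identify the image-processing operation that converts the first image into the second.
The image was given moderate JPEG compression.

Blocky 8×8 compression artifacts appear around shape edges and the flat background shows ringing — characteristic JPEG degradation.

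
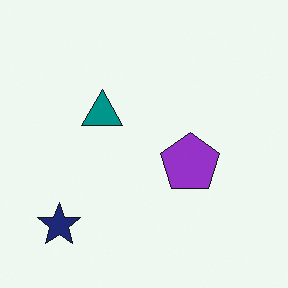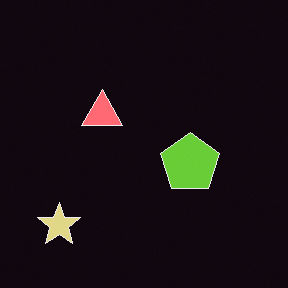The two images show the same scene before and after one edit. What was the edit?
Color-inverted (negative).

The light background has become dark and every shape's color is its complement — a photographic negative.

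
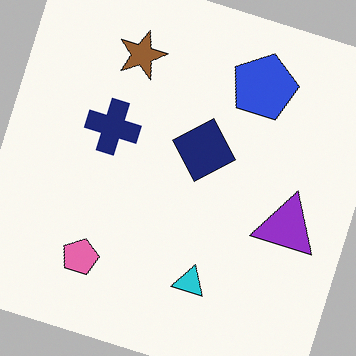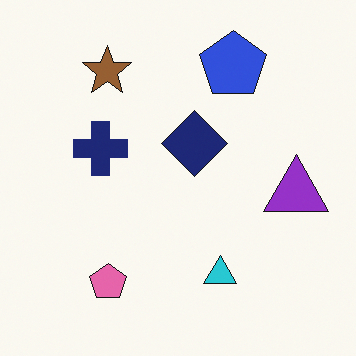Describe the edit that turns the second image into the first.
It was rotated clockwise by a clearly visible amount.

Every shape is tilted by the same angle and the image corners show triangular fill wedges — a whole-image rotation by a non-right angle.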